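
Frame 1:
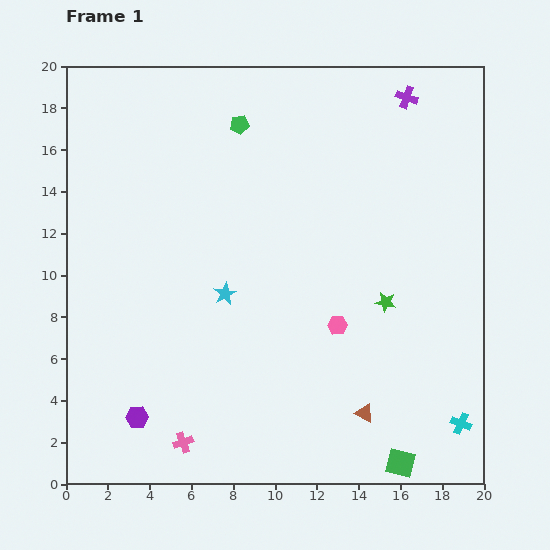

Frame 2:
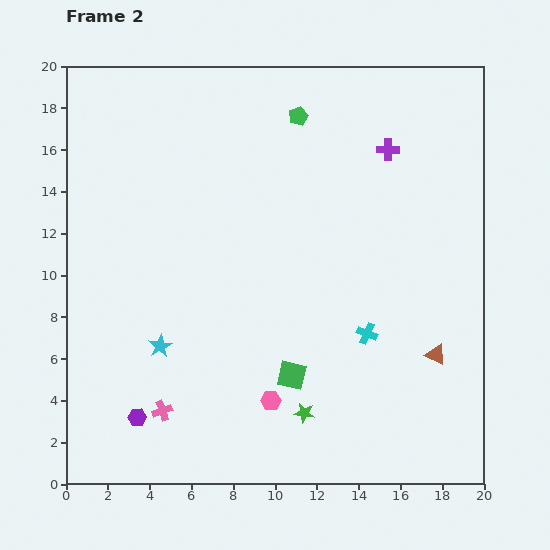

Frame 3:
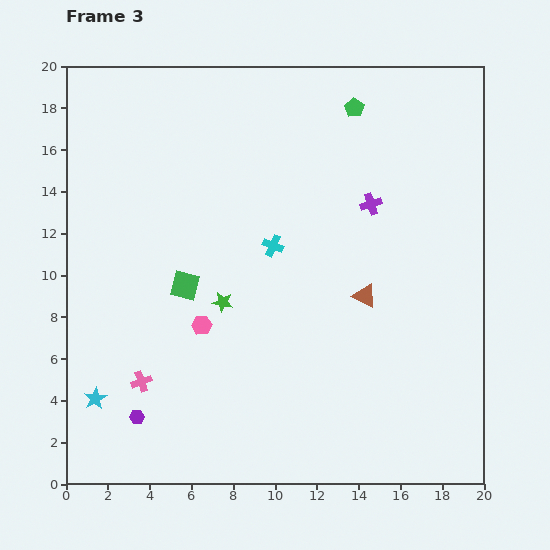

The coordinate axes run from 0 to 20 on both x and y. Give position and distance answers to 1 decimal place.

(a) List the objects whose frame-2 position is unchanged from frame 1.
the purple hexagon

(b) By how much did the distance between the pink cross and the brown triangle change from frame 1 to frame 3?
+2.7

Distance in frame 1: 8.8. Distance in frame 3: 11.5.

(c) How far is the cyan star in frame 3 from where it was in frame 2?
4.0

The cyan star moved from (4.5, 6.6) to (1.4, 4.1), a distance of √(3.1² + 2.5²) ≈ 4.0.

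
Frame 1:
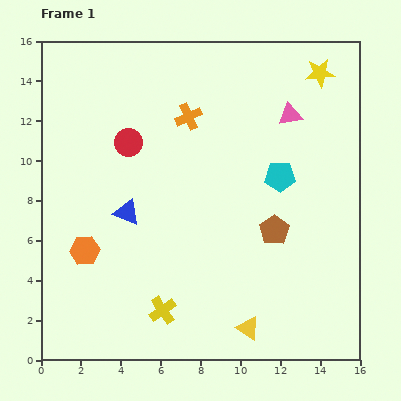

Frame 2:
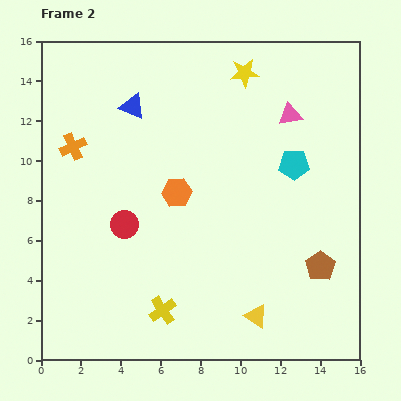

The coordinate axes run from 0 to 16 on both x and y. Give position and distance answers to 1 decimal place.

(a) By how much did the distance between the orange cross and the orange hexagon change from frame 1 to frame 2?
-2.8

Distance in frame 1: 8.5. Distance in frame 2: 5.7.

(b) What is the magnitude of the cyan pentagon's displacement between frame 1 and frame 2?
0.9

The cyan pentagon moved from (12.0, 9.2) to (12.7, 9.8), a distance of √(0.7² + 0.6²) ≈ 0.9.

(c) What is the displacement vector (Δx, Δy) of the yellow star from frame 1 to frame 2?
(-3.8, 0.0)

The yellow star was at (14.0, 14.4) in frame 1 and (10.2, 14.4) in frame 2.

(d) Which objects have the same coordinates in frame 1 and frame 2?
the pink triangle, the yellow cross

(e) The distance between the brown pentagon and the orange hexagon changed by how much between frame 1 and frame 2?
-1.5

Distance in frame 1: 9.6. Distance in frame 2: 8.1.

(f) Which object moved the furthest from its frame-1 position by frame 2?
the orange cross

(moved 6.0; next 5.4)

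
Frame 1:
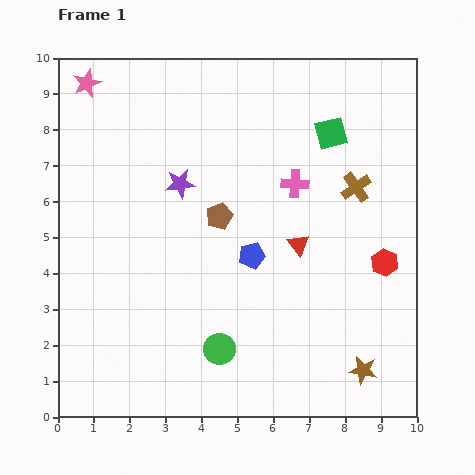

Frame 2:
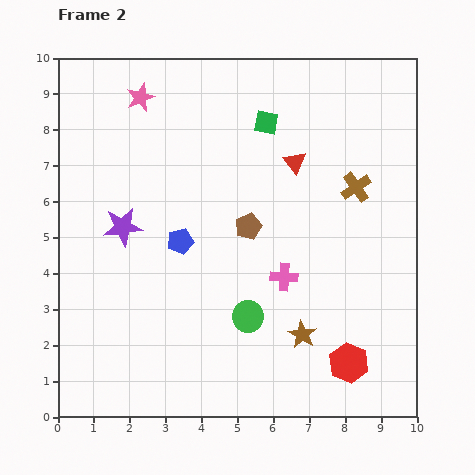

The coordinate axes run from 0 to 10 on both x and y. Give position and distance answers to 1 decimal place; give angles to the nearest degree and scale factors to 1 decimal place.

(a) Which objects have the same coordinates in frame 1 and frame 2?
the brown cross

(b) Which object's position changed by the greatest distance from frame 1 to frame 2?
the red hexagon

(moved 3.0; next 2.6)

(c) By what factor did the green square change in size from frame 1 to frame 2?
0.8×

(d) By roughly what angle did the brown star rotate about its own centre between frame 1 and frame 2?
21° clockwise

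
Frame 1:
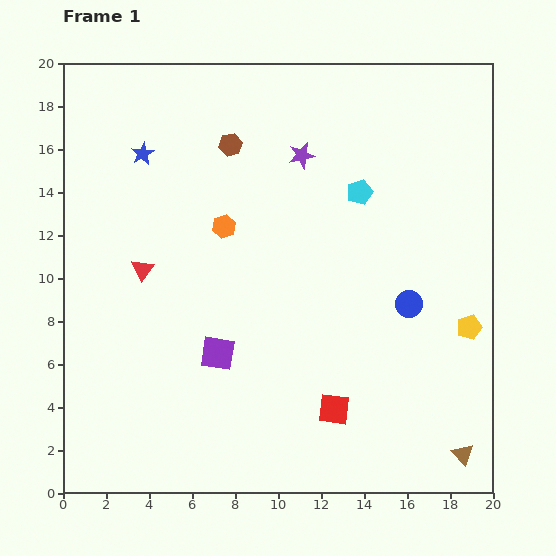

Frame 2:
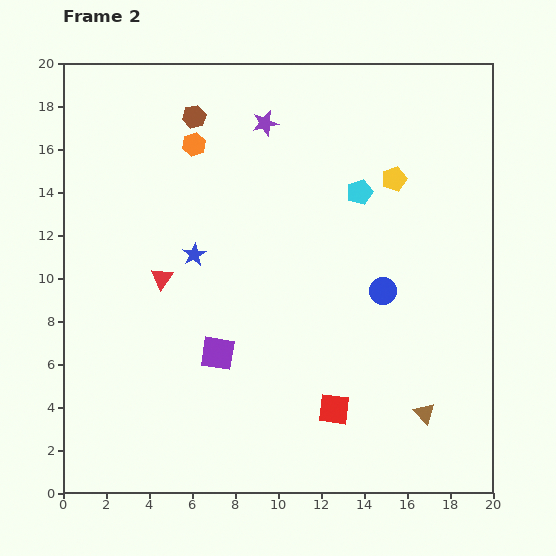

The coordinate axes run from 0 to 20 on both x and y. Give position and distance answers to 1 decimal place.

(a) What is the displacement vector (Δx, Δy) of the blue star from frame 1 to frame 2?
(2.4, -4.7)

The blue star was at (3.7, 15.8) in frame 1 and (6.1, 11.1) in frame 2.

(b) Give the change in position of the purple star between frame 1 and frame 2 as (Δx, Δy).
(-1.7, 1.5)

The purple star was at (11.1, 15.7) in frame 1 and (9.4, 17.2) in frame 2.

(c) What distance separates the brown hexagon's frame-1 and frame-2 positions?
2.1

The brown hexagon moved from (7.8, 16.2) to (6.1, 17.5), a distance of √(1.7² + 1.3²) ≈ 2.1.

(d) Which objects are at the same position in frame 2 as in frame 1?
the cyan pentagon, the red square, the purple square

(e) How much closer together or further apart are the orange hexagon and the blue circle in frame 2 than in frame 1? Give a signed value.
+1.8

Distance in frame 1: 9.3. Distance in frame 2: 11.1.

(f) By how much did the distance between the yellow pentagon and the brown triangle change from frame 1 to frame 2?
+5.1

Distance in frame 1: 5.9. Distance in frame 2: 11.0.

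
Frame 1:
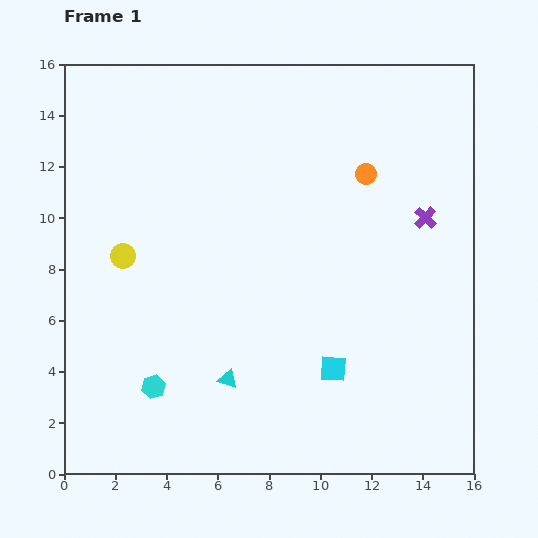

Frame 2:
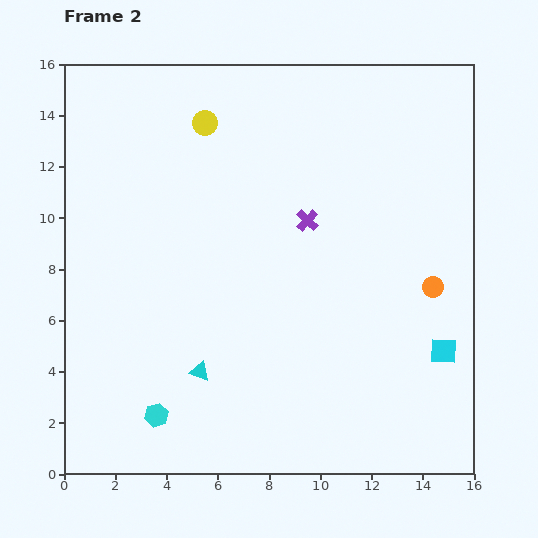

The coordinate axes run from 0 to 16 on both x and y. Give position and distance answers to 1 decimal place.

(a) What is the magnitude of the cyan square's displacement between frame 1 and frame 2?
4.4

The cyan square moved from (10.5, 4.1) to (14.8, 4.8), a distance of √(4.3² + 0.7²) ≈ 4.4.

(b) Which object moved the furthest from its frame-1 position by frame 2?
the yellow circle

(moved 6.1; next 5.1)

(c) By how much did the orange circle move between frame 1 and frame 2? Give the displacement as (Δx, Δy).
(2.6, -4.4)

The orange circle was at (11.8, 11.7) in frame 1 and (14.4, 7.3) in frame 2.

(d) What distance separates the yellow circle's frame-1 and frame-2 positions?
6.1

The yellow circle moved from (2.3, 8.5) to (5.5, 13.7), a distance of √(3.2² + 5.2²) ≈ 6.1.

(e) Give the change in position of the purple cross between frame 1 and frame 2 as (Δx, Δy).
(-4.6, -0.1)

The purple cross was at (14.1, 10.0) in frame 1 and (9.5, 9.9) in frame 2.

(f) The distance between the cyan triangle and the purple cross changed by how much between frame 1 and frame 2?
-2.7

Distance in frame 1: 9.9. Distance in frame 2: 7.2.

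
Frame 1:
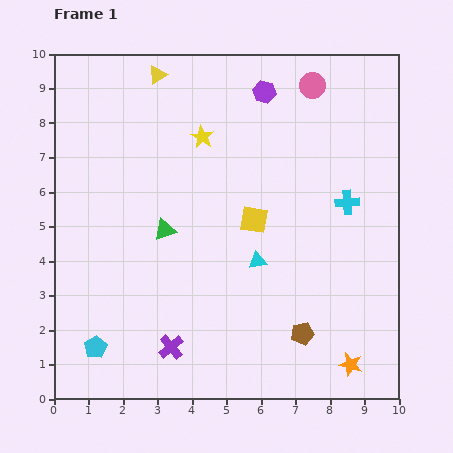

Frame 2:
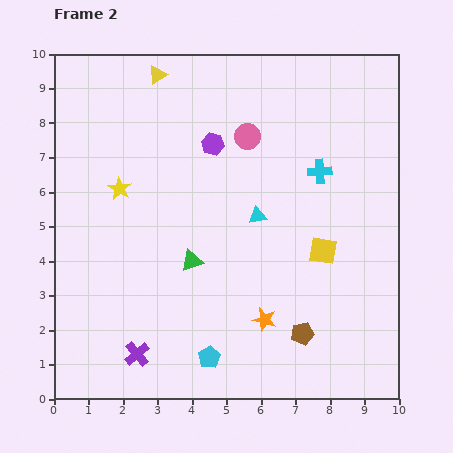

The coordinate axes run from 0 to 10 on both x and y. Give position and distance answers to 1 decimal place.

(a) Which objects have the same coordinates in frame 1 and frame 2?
the yellow triangle, the brown pentagon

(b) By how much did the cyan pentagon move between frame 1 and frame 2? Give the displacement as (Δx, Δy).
(3.3, -0.3)

The cyan pentagon was at (1.2, 1.5) in frame 1 and (4.5, 1.2) in frame 2.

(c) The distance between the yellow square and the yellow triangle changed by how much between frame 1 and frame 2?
+2.0

Distance in frame 1: 5.0. Distance in frame 2: 7.0.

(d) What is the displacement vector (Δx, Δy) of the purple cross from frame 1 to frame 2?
(-1.0, -0.2)

The purple cross was at (3.4, 1.5) in frame 1 and (2.4, 1.3) in frame 2.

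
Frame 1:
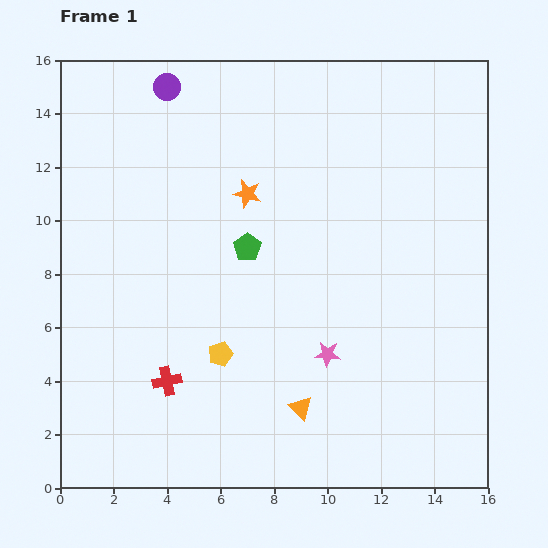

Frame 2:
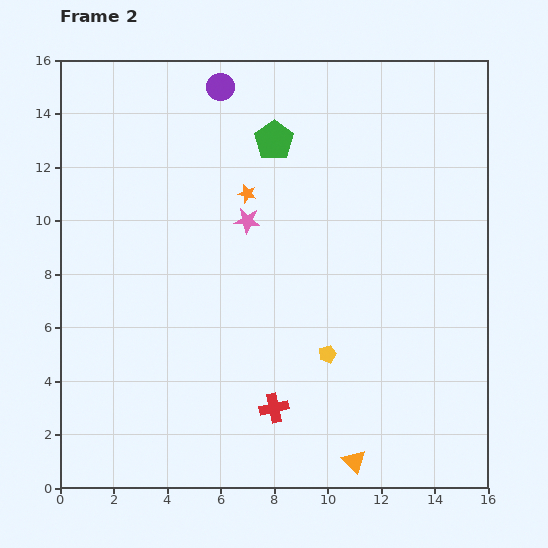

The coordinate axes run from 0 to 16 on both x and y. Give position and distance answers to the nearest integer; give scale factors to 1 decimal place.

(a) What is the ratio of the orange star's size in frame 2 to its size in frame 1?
0.7×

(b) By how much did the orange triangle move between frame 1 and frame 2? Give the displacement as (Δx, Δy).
(2, -2)

The orange triangle was at (9, 3) in frame 1 and (11, 1) in frame 2.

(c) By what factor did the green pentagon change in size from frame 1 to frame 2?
1.4×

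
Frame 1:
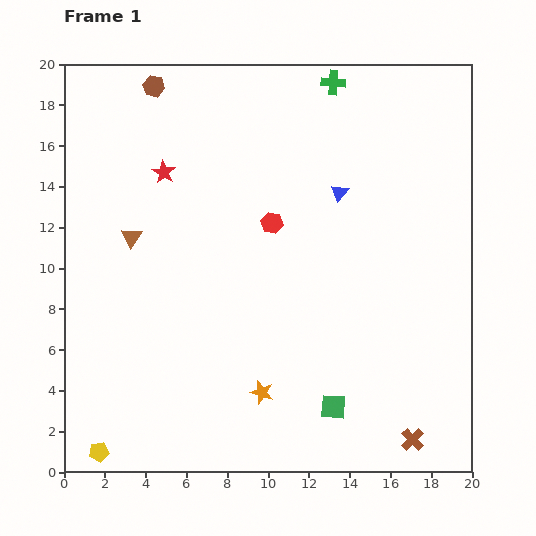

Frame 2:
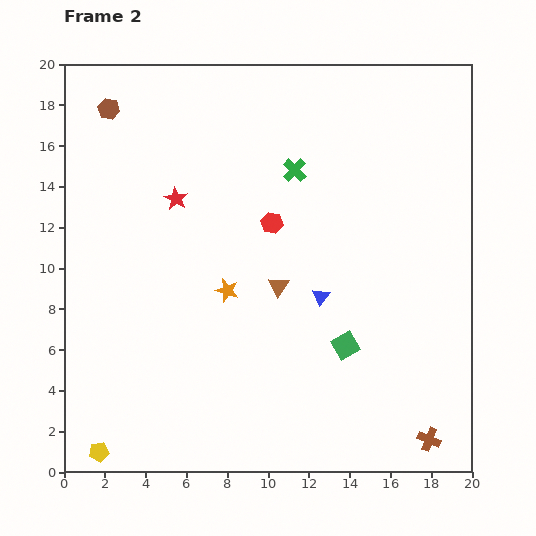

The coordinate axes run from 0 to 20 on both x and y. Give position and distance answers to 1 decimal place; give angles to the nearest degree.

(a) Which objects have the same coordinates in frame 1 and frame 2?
the red hexagon, the yellow pentagon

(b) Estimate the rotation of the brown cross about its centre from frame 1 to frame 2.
25° counter-clockwise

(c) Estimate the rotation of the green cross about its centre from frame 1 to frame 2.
39° clockwise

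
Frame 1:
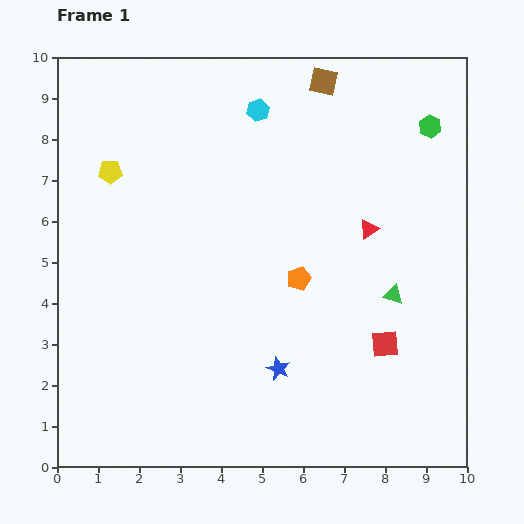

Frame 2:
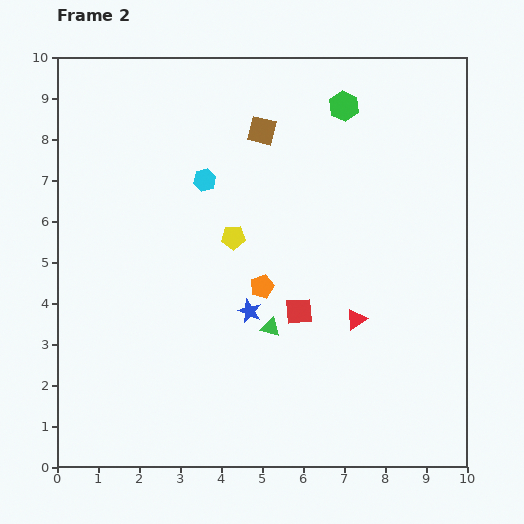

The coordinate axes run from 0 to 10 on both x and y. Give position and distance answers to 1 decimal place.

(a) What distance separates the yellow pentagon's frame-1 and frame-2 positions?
3.4

The yellow pentagon moved from (1.3, 7.2) to (4.3, 5.6), a distance of √(3.0² + 1.6²) ≈ 3.4.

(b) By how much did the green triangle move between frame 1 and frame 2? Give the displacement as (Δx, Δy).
(-3.0, -0.8)

The green triangle was at (8.2, 4.2) in frame 1 and (5.2, 3.4) in frame 2.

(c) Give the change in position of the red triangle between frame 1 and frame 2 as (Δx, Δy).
(-0.3, -2.2)

The red triangle was at (7.6, 5.8) in frame 1 and (7.3, 3.6) in frame 2.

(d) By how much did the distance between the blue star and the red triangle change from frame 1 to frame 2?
-1.4

Distance in frame 1: 4.0. Distance in frame 2: 2.6.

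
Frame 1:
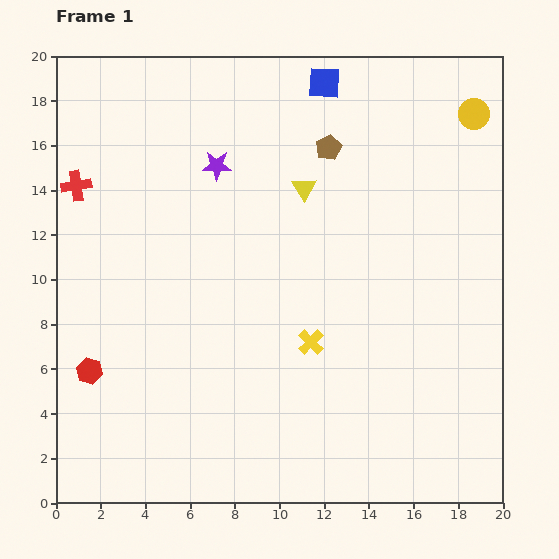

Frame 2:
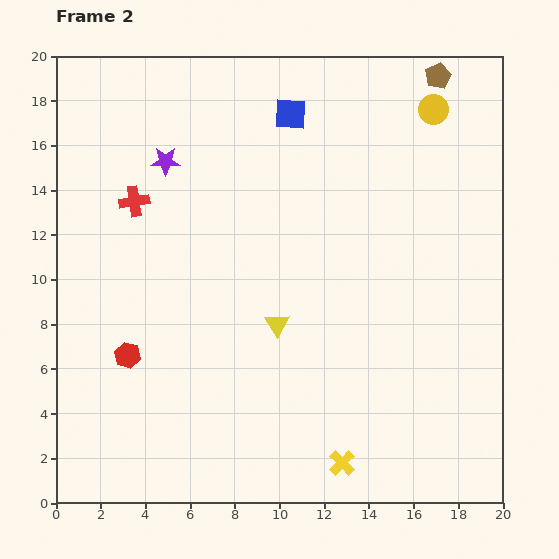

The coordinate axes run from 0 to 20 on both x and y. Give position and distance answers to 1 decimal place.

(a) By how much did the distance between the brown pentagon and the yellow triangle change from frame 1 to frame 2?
+11.1

Distance in frame 1: 2.1. Distance in frame 2: 13.2.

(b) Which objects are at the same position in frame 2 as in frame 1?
none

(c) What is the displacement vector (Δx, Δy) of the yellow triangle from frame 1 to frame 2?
(-1.2, -6.1)

The yellow triangle was at (11.1, 14.1) in frame 1 and (9.9, 8.0) in frame 2.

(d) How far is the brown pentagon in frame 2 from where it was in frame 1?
5.9

The brown pentagon moved from (12.2, 15.9) to (17.1, 19.1), a distance of √(4.9² + 3.2²) ≈ 5.9.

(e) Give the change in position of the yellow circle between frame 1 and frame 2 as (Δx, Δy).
(-1.8, 0.2)

The yellow circle was at (18.7, 17.4) in frame 1 and (16.9, 17.6) in frame 2.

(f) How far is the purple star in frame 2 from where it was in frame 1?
2.3

The purple star moved from (7.2, 15.1) to (4.9, 15.3), a distance of √(2.3² + 0.2²) ≈ 2.3.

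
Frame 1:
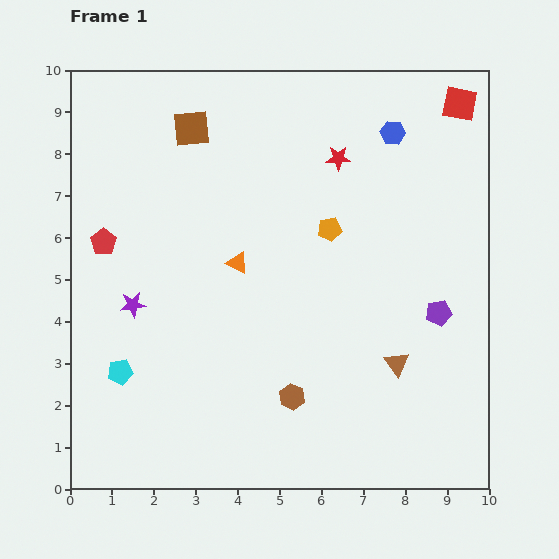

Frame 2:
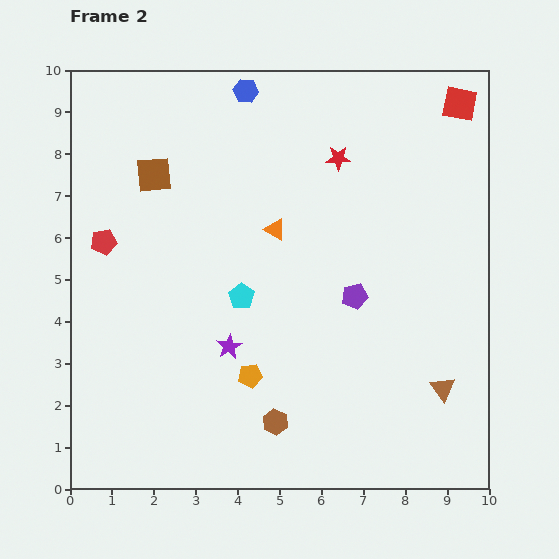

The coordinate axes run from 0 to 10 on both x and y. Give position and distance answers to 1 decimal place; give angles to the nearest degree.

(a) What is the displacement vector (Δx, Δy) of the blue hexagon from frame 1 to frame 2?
(-3.5, 1.0)

The blue hexagon was at (7.7, 8.5) in frame 1 and (4.2, 9.5) in frame 2.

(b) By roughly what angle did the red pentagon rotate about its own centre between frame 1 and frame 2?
26° clockwise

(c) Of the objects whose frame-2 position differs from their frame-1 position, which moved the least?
the brown hexagon

(moved 0.7)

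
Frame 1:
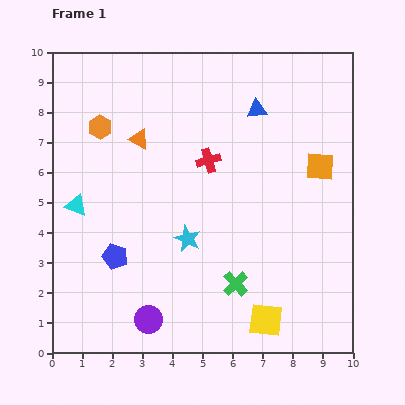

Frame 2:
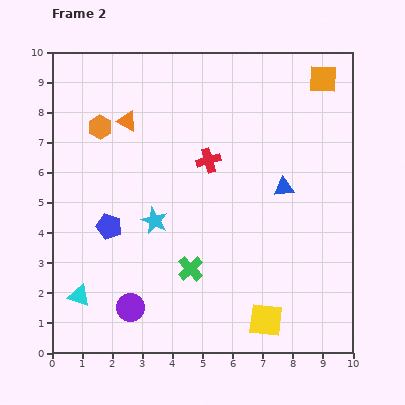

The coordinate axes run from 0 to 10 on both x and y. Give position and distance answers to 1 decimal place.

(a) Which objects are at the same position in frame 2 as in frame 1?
the orange hexagon, the yellow square, the red cross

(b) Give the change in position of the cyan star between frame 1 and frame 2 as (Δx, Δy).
(-1.1, 0.6)

The cyan star was at (4.5, 3.8) in frame 1 and (3.4, 4.4) in frame 2.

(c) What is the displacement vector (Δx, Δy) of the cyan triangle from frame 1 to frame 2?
(0.1, -3.0)

The cyan triangle was at (0.8, 4.9) in frame 1 and (0.9, 1.9) in frame 2.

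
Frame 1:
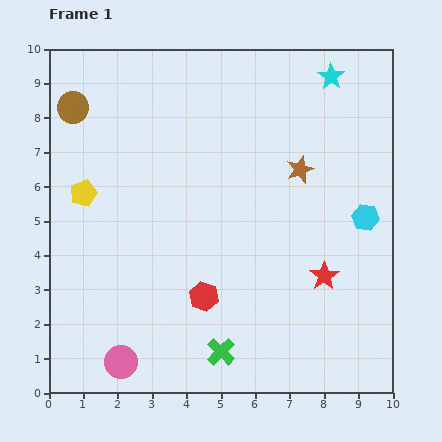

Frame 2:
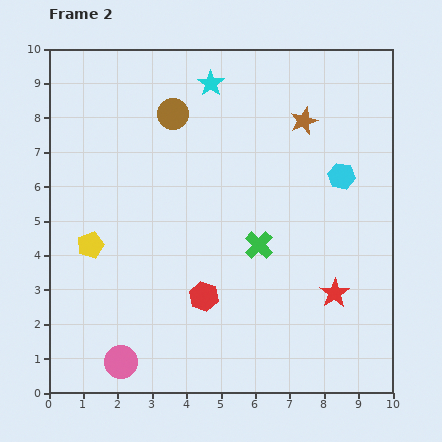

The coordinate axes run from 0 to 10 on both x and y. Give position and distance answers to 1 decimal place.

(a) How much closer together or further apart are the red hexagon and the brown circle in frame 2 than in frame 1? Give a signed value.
-1.3

Distance in frame 1: 6.7. Distance in frame 2: 5.4.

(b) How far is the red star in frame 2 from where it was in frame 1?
0.6

The red star moved from (8.0, 3.4) to (8.3, 2.9), a distance of √(0.3² + 0.5²) ≈ 0.6.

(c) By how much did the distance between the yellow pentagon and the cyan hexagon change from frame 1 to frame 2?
-0.6

Distance in frame 1: 8.2. Distance in frame 2: 7.6.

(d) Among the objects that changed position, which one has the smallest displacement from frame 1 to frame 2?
the red star

(moved 0.6)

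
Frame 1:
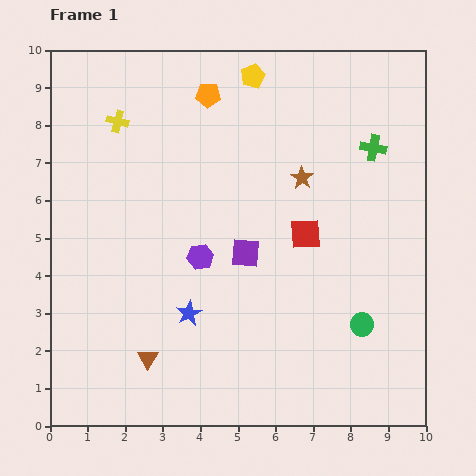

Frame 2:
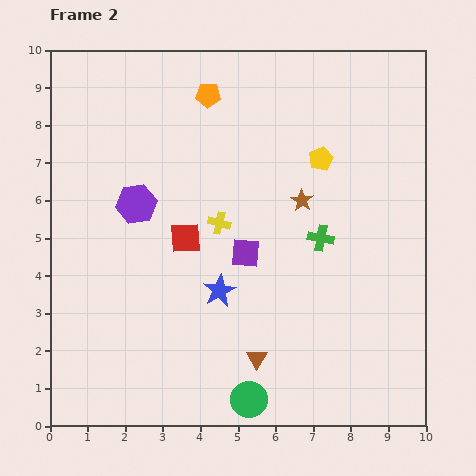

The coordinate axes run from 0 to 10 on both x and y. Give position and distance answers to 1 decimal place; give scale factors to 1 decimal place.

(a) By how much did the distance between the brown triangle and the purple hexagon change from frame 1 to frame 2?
+2.2

Distance in frame 1: 3.0. Distance in frame 2: 5.2.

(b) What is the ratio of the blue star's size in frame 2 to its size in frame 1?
1.3×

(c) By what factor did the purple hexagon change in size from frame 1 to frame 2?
1.5×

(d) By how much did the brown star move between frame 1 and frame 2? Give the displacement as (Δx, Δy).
(0.0, -0.6)

The brown star was at (6.7, 6.6) in frame 1 and (6.7, 6.0) in frame 2.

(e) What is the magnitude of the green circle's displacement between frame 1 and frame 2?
3.6

The green circle moved from (8.3, 2.7) to (5.3, 0.7), a distance of √(3.0² + 2.0²) ≈ 3.6.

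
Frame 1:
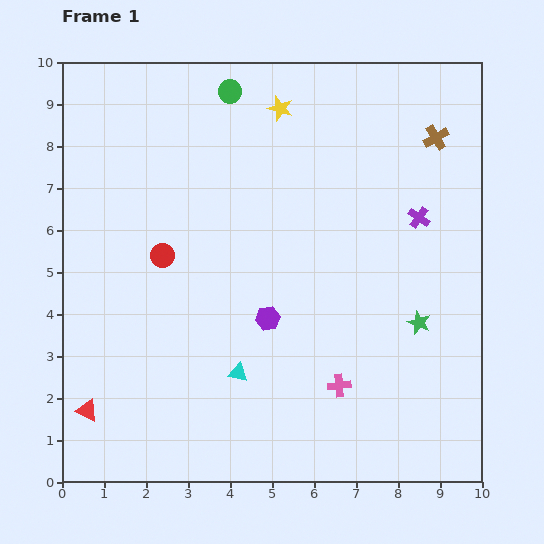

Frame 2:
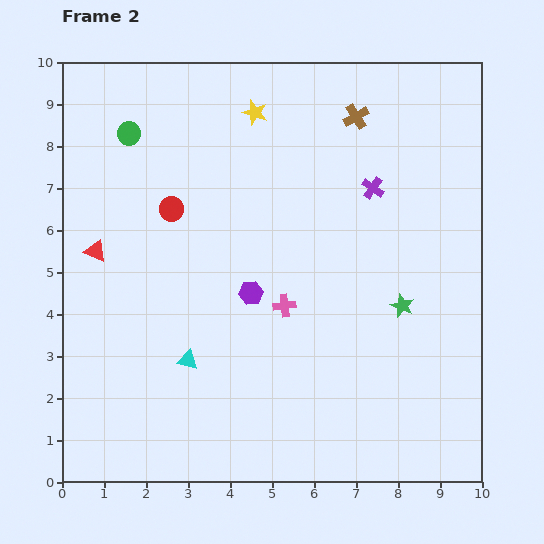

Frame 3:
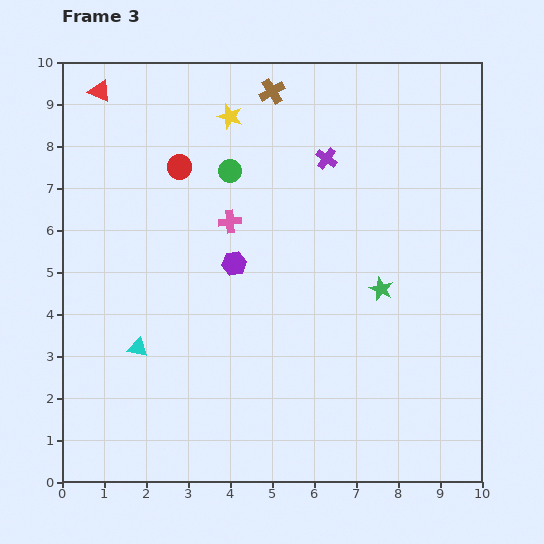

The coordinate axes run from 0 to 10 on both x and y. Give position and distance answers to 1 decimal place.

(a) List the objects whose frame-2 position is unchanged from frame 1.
none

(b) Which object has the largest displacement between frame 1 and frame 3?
the red triangle

(moved 7.6; next 4.7)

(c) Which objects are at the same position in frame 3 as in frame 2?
none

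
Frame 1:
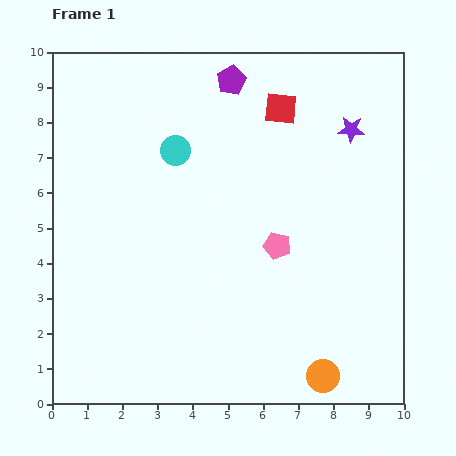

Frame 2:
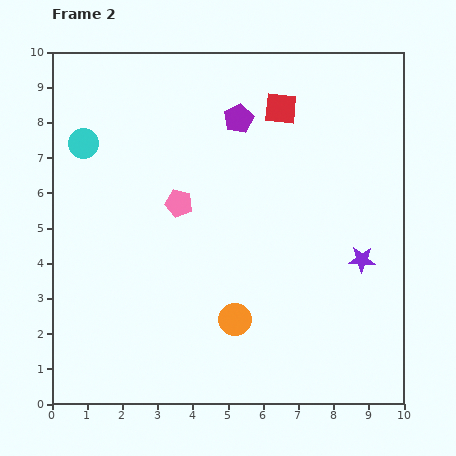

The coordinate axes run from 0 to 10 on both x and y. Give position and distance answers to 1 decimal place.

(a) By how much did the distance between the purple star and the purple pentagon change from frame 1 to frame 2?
+1.6

Distance in frame 1: 3.7. Distance in frame 2: 5.3.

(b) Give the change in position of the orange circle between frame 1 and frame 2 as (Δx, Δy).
(-2.5, 1.6)

The orange circle was at (7.7, 0.8) in frame 1 and (5.2, 2.4) in frame 2.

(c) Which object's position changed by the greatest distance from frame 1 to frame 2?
the purple star

(moved 3.7; next 3.0)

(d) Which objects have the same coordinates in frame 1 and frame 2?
the red square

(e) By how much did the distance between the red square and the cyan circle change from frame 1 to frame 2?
+2.5

Distance in frame 1: 3.2. Distance in frame 2: 5.7.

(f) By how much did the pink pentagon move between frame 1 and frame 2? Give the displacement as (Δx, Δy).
(-2.8, 1.2)

The pink pentagon was at (6.4, 4.5) in frame 1 and (3.6, 5.7) in frame 2.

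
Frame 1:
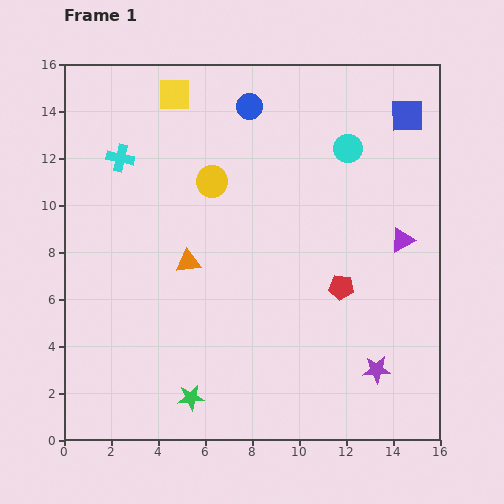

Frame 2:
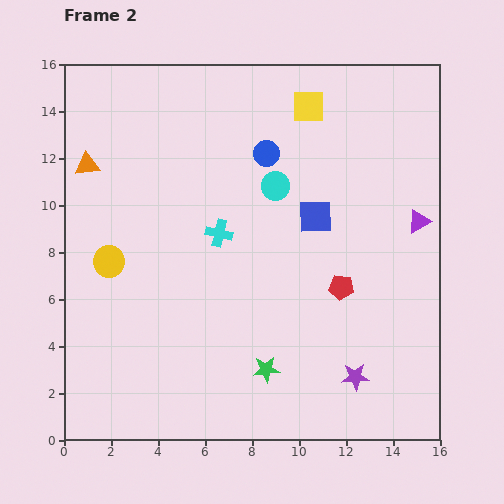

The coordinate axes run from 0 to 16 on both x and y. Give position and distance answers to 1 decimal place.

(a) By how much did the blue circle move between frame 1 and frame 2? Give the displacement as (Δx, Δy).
(0.7, -2.0)

The blue circle was at (7.9, 14.2) in frame 1 and (8.6, 12.2) in frame 2.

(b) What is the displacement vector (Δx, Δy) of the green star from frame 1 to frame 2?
(3.2, 1.2)

The green star was at (5.4, 1.8) in frame 1 and (8.6, 3.0) in frame 2.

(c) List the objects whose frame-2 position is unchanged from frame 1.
the red pentagon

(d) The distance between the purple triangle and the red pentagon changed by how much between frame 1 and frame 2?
+1.0

Distance in frame 1: 3.3. Distance in frame 2: 4.3.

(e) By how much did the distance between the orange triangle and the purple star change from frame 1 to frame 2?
+5.3

Distance in frame 1: 9.2. Distance in frame 2: 14.5.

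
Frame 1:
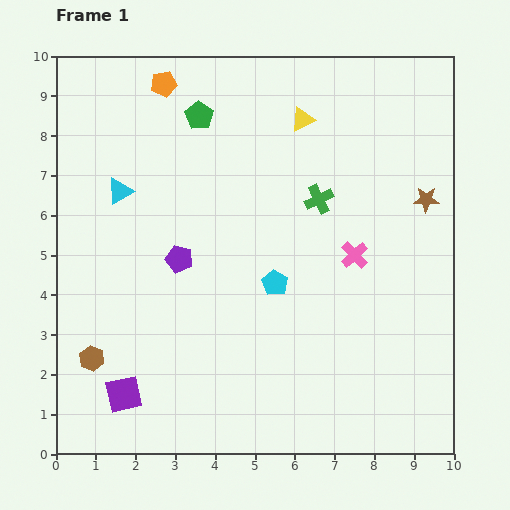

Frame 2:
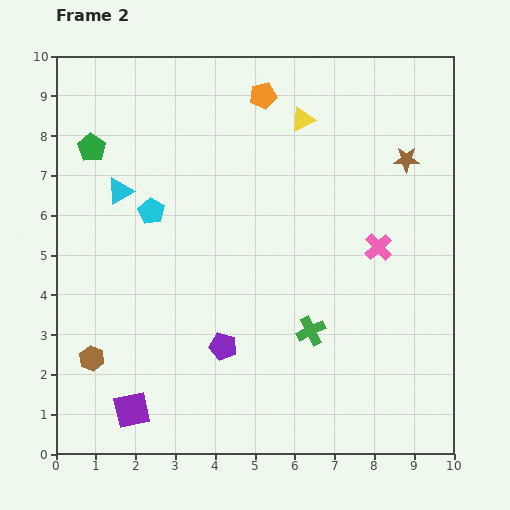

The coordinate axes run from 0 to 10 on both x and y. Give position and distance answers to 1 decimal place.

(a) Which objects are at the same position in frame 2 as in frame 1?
the brown hexagon, the yellow triangle, the cyan triangle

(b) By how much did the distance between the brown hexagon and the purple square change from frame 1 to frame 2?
+0.4

Distance in frame 1: 1.2. Distance in frame 2: 1.6.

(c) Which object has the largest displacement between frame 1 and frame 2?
the cyan pentagon

(moved 3.6; next 3.3)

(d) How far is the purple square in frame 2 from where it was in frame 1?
0.4

The purple square moved from (1.7, 1.5) to (1.9, 1.1), a distance of √(0.2² + 0.4²) ≈ 0.4.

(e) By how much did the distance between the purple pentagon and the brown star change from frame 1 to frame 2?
+0.2

Distance in frame 1: 6.4. Distance in frame 2: 6.6.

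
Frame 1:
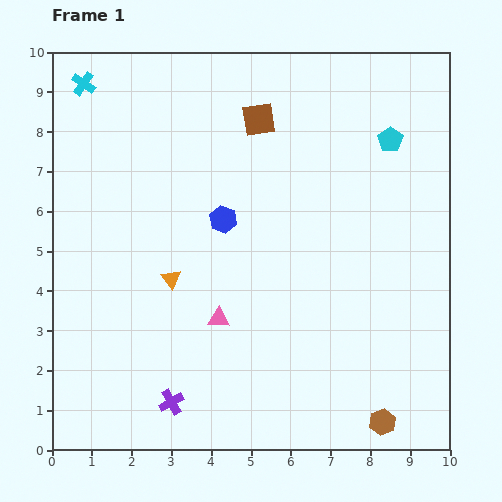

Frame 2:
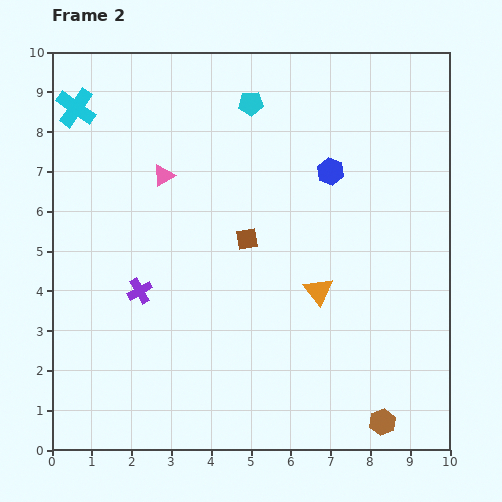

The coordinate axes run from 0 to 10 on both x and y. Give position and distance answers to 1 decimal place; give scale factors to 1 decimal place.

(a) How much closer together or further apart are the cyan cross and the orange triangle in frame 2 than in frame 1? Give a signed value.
+2.2

Distance in frame 1: 5.4. Distance in frame 2: 7.6.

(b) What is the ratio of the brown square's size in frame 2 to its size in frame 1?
0.6×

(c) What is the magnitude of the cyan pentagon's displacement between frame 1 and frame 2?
3.6

The cyan pentagon moved from (8.5, 7.8) to (5.0, 8.7), a distance of √(3.5² + 0.9²) ≈ 3.6.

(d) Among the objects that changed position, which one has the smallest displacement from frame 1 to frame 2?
the cyan cross

(moved 0.6)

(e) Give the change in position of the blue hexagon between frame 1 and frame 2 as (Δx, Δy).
(2.7, 1.2)

The blue hexagon was at (4.3, 5.8) in frame 1 and (7.0, 7.0) in frame 2.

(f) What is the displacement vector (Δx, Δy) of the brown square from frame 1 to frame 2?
(-0.3, -3.0)

The brown square was at (5.2, 8.3) in frame 1 and (4.9, 5.3) in frame 2.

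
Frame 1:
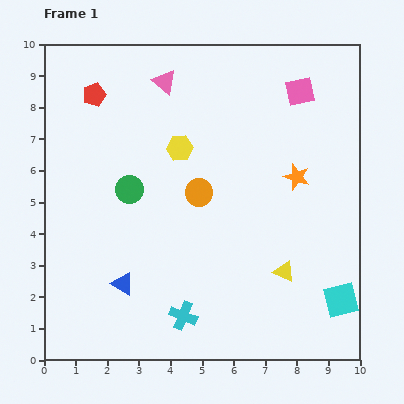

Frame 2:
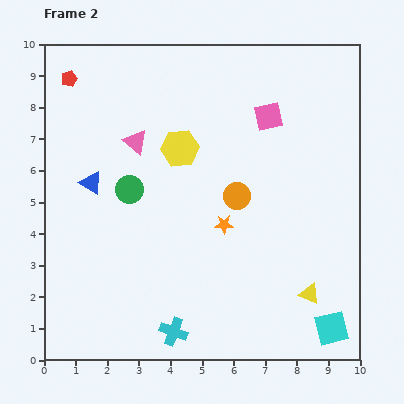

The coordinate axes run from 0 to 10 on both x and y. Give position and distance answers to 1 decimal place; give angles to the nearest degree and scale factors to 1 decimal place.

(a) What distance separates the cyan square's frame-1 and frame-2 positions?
0.9

The cyan square moved from (9.4, 1.9) to (9.1, 1.0), a distance of √(0.3² + 0.9²) ≈ 0.9.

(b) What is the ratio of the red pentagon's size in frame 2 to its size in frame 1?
0.7×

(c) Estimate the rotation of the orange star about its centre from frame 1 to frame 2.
18° counter-clockwise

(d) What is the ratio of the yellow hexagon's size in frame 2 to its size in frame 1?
1.4×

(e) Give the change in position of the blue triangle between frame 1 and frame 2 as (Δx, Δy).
(-1.0, 3.2)

The blue triangle was at (2.5, 2.4) in frame 1 and (1.5, 5.6) in frame 2.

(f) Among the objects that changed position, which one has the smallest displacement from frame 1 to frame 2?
the cyan cross

(moved 0.6)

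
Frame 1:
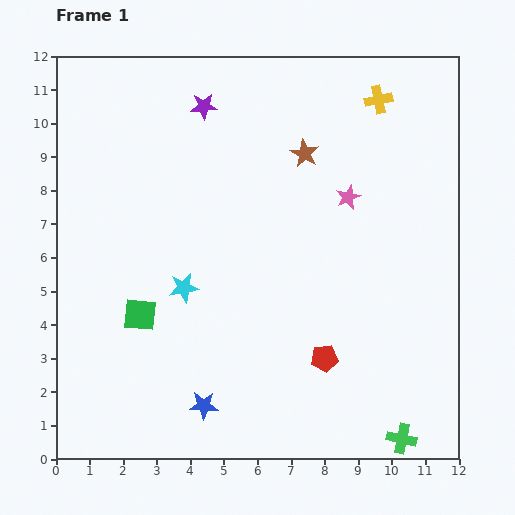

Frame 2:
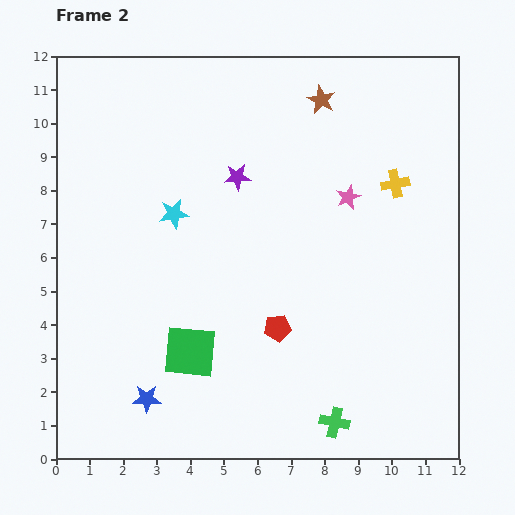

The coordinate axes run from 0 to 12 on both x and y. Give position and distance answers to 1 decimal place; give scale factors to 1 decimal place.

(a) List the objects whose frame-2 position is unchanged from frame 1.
the pink star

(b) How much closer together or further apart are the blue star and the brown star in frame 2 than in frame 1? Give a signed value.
+2.2

Distance in frame 1: 8.1. Distance in frame 2: 10.3.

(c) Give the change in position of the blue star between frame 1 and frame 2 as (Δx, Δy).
(-1.7, 0.2)

The blue star was at (4.4, 1.6) in frame 1 and (2.7, 1.8) in frame 2.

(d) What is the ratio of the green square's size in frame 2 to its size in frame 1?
1.6×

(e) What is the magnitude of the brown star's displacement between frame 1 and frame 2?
1.7

The brown star moved from (7.4, 9.1) to (7.9, 10.7), a distance of √(0.5² + 1.6²) ≈ 1.7.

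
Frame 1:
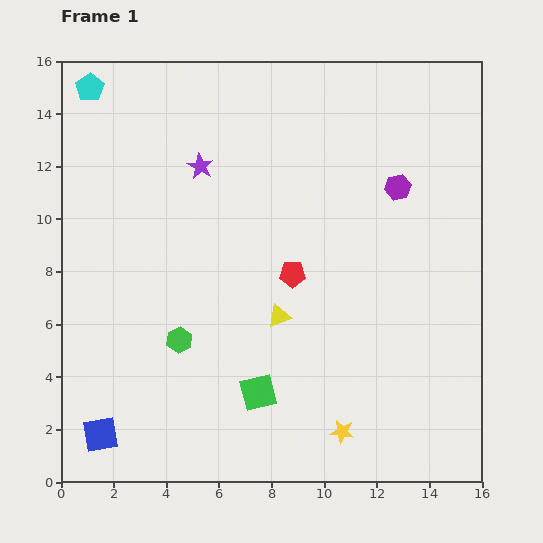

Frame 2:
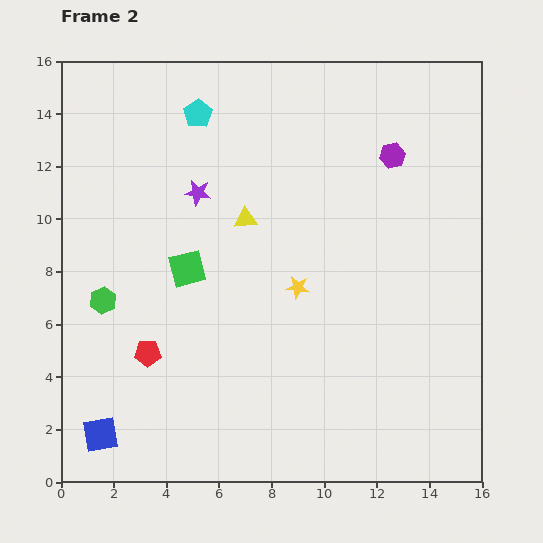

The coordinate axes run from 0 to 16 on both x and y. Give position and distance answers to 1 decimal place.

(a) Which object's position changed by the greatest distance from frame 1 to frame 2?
the red pentagon

(moved 6.3; next 5.8)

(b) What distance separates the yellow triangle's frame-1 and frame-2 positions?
3.9

The yellow triangle moved from (8.3, 6.3) to (7.0, 10.0), a distance of √(1.3² + 3.7²) ≈ 3.9.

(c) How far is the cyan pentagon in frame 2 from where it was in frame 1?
4.2

The cyan pentagon moved from (1.1, 15.0) to (5.2, 14.0), a distance of √(4.1² + 1.0²) ≈ 4.2.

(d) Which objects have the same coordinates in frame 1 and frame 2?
the blue square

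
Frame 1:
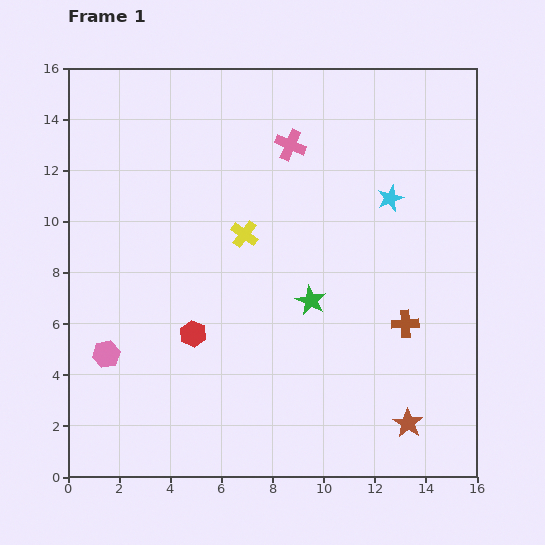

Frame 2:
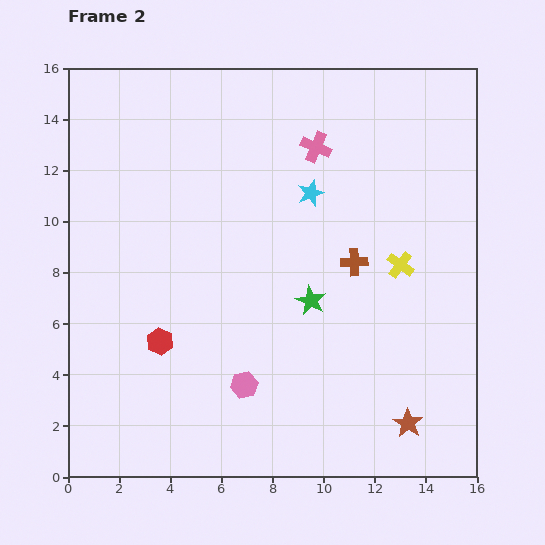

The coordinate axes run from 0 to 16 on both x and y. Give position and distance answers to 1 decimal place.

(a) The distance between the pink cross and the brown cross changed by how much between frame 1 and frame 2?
-3.6

Distance in frame 1: 8.3. Distance in frame 2: 4.7.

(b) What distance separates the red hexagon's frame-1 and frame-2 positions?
1.3

The red hexagon moved from (4.9, 5.6) to (3.6, 5.3), a distance of √(1.3² + 0.3²) ≈ 1.3.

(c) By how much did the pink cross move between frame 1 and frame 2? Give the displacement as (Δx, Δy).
(1.0, -0.1)

The pink cross was at (8.7, 13.0) in frame 1 and (9.7, 12.9) in frame 2.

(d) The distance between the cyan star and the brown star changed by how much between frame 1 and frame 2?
+1.0

Distance in frame 1: 8.8. Distance in frame 2: 9.8.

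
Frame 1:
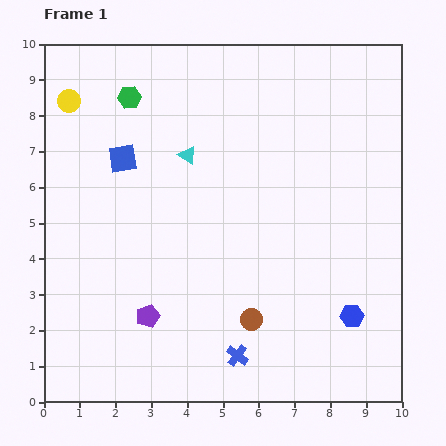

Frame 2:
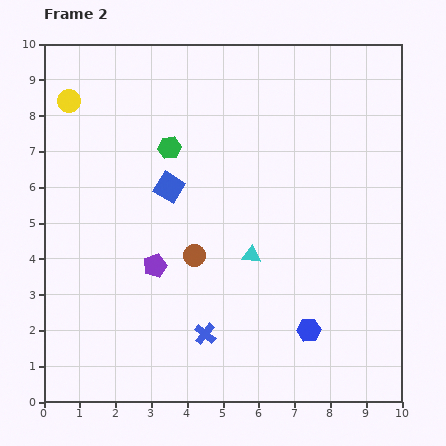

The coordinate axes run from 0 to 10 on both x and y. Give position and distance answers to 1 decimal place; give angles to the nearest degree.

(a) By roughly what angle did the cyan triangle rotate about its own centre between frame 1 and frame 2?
28° counter-clockwise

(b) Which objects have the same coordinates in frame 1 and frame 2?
the yellow circle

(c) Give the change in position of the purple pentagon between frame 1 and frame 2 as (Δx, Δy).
(0.2, 1.4)

The purple pentagon was at (2.9, 2.4) in frame 1 and (3.1, 3.8) in frame 2.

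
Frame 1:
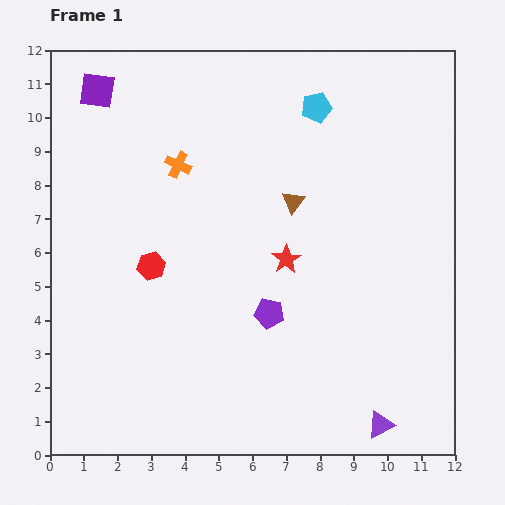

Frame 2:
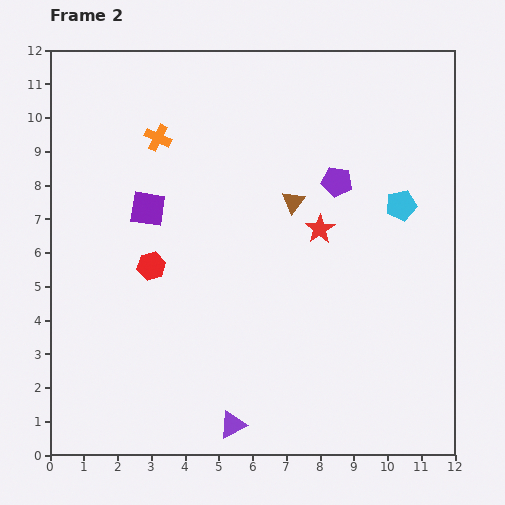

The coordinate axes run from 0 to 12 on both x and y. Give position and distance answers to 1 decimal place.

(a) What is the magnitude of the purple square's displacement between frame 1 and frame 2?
3.8

The purple square moved from (1.4, 10.8) to (2.9, 7.3), a distance of √(1.5² + 3.5²) ≈ 3.8.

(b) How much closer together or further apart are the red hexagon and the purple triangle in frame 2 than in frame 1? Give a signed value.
-3.0

Distance in frame 1: 8.3. Distance in frame 2: 5.3.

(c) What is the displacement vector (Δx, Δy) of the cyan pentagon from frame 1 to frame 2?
(2.5, -2.9)

The cyan pentagon was at (7.9, 10.3) in frame 1 and (10.4, 7.4) in frame 2.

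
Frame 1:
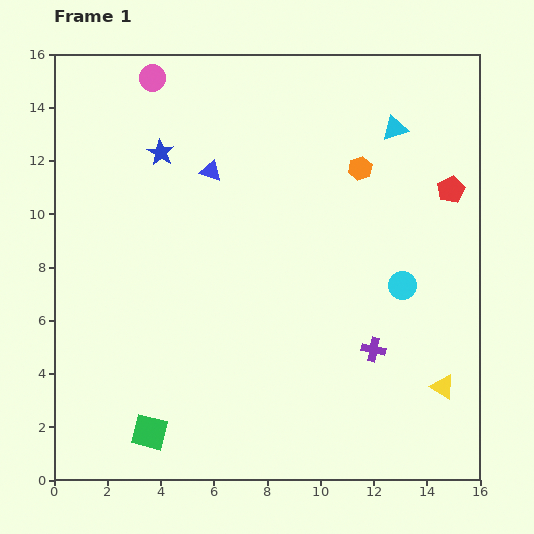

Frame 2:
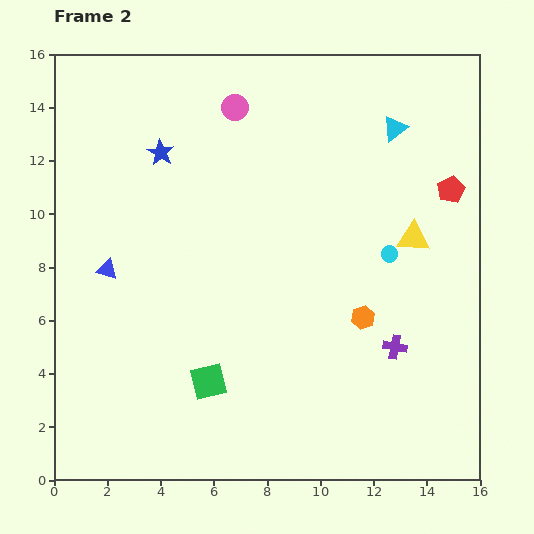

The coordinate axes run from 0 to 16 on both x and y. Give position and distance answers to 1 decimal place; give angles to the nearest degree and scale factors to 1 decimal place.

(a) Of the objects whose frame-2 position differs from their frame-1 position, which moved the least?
the purple cross

(moved 0.8)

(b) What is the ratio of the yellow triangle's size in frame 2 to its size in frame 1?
1.3×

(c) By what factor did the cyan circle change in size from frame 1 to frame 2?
0.6×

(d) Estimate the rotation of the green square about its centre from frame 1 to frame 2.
27° counter-clockwise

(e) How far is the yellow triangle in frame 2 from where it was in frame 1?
5.7

The yellow triangle moved from (14.6, 3.5) to (13.5, 9.1), a distance of √(1.1² + 5.6²) ≈ 5.7.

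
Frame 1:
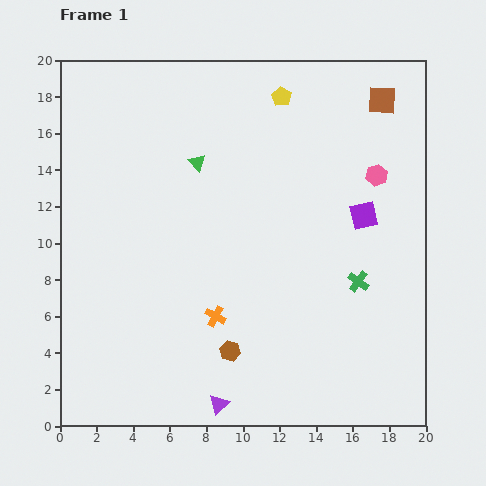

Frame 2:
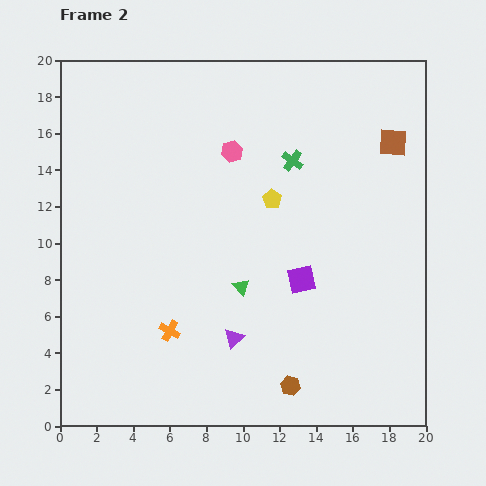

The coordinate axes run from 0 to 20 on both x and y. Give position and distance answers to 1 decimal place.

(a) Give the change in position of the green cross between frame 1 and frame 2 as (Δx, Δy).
(-3.6, 6.6)

The green cross was at (16.3, 7.9) in frame 1 and (12.7, 14.5) in frame 2.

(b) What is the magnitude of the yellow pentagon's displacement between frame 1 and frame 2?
5.6

The yellow pentagon moved from (12.1, 18.0) to (11.6, 12.4), a distance of √(0.5² + 5.6²) ≈ 5.6.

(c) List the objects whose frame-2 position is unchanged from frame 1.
none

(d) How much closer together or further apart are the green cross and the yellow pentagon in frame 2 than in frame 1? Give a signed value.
-8.5

Distance in frame 1: 10.9. Distance in frame 2: 2.4.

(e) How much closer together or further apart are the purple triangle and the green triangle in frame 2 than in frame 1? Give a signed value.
-10.5

Distance in frame 1: 13.3. Distance in frame 2: 2.8.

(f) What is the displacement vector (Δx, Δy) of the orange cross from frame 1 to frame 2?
(-2.5, -0.8)

The orange cross was at (8.5, 6.0) in frame 1 and (6.0, 5.2) in frame 2.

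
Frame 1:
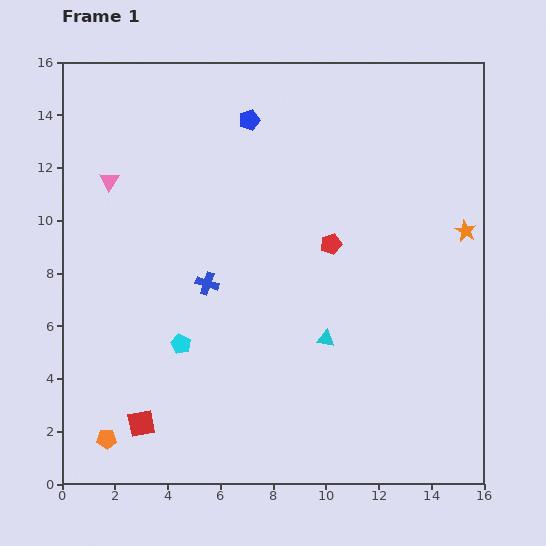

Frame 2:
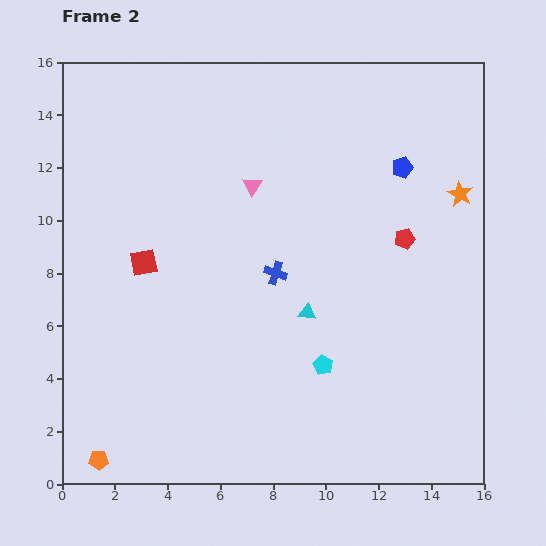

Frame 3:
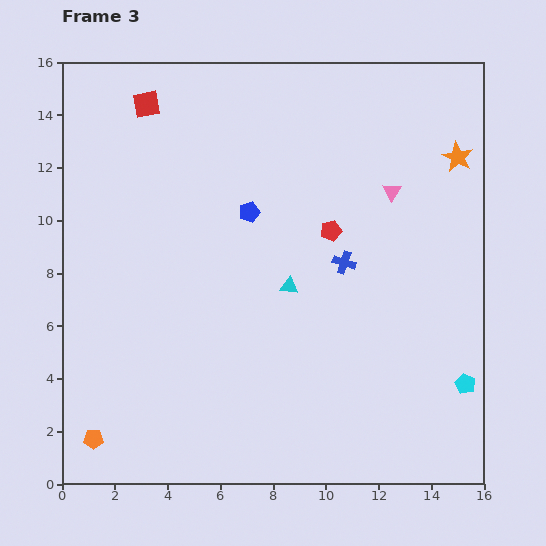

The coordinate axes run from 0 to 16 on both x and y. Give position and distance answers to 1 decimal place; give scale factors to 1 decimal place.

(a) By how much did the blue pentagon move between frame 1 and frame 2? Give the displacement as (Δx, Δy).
(5.8, -1.8)

The blue pentagon was at (7.1, 13.8) in frame 1 and (12.9, 12.0) in frame 2.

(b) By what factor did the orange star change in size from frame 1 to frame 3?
1.4×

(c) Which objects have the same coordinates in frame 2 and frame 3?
none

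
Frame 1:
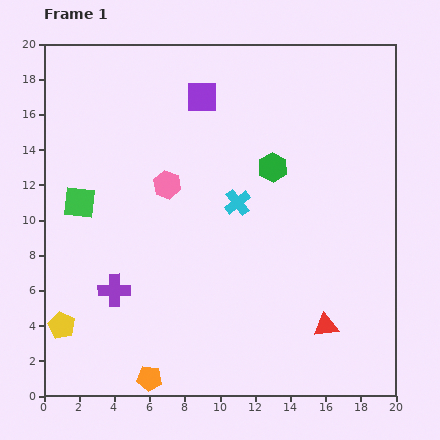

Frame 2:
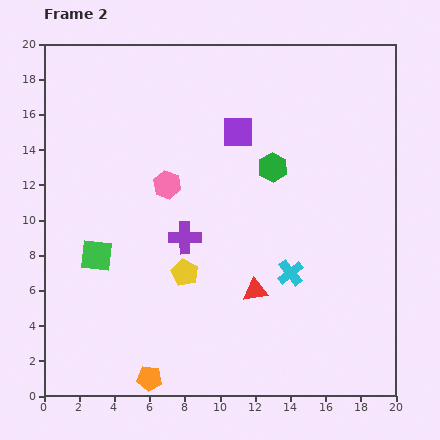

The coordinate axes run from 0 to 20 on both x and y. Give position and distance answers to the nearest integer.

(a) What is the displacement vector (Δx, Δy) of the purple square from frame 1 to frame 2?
(2, -2)

The purple square was at (9, 17) in frame 1 and (11, 15) in frame 2.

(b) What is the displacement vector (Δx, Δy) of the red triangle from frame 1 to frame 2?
(-4, 2)

The red triangle was at (16, 4) in frame 1 and (12, 6) in frame 2.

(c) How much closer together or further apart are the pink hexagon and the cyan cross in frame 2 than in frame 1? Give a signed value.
+5

Distance in frame 1: 4. Distance in frame 2: 9.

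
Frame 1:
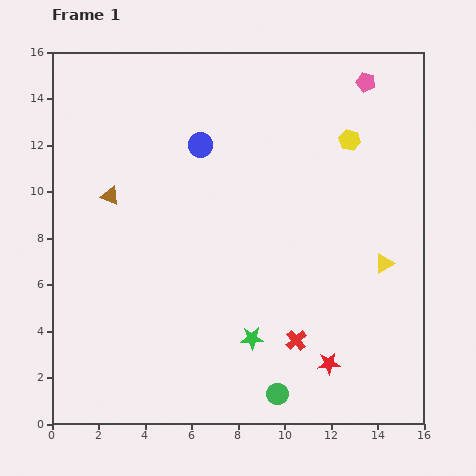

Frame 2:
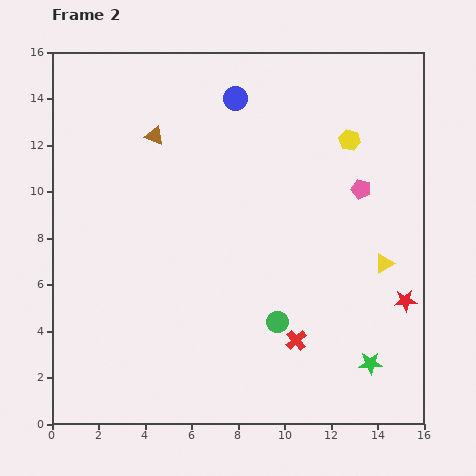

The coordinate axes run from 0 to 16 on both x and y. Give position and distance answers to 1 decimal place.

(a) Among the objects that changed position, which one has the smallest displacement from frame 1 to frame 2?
the blue circle

(moved 2.5)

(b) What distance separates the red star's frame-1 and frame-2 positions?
4.3

The red star moved from (11.9, 2.6) to (15.2, 5.3), a distance of √(3.3² + 2.7²) ≈ 4.3.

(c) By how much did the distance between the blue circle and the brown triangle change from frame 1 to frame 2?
-0.7

Distance in frame 1: 4.5. Distance in frame 2: 3.8.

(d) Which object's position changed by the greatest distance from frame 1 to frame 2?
the green star

(moved 5.2; next 4.6)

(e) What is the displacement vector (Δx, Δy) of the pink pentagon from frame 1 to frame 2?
(-0.2, -4.6)

The pink pentagon was at (13.5, 14.7) in frame 1 and (13.3, 10.1) in frame 2.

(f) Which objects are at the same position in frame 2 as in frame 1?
the yellow triangle, the yellow hexagon, the red cross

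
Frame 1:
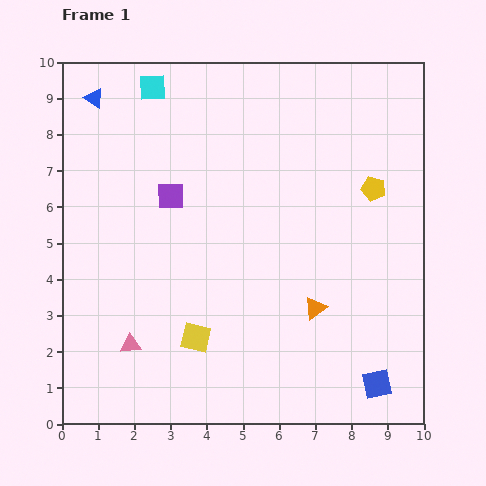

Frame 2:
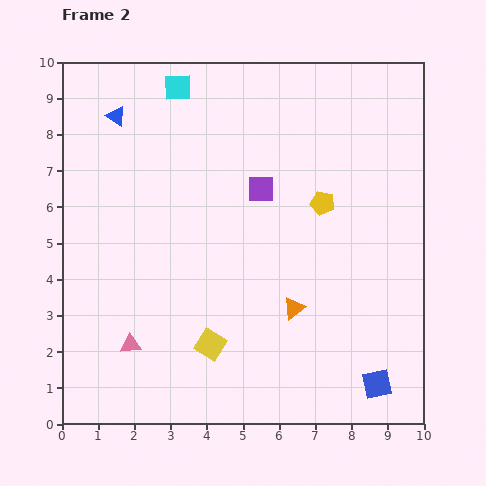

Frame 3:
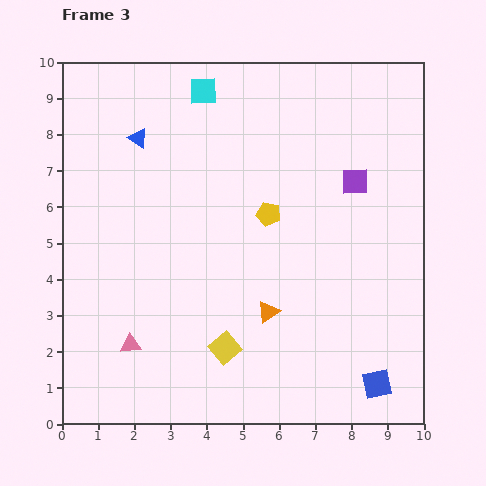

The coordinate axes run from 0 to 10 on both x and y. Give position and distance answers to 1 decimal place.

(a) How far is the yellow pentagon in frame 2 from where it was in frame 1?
1.5

The yellow pentagon moved from (8.6, 6.5) to (7.2, 6.1), a distance of √(1.4² + 0.4²) ≈ 1.5.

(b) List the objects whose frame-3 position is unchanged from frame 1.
the blue square, the pink triangle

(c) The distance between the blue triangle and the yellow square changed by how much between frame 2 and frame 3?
-0.5

Distance in frame 2: 6.8. Distance in frame 3: 6.3.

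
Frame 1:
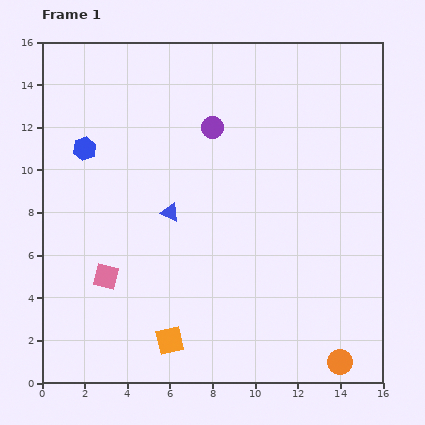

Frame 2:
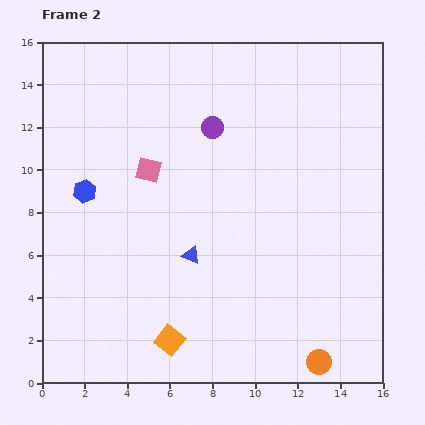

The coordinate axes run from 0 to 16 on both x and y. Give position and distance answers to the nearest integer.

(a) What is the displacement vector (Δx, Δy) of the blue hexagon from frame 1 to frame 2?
(0, -2)

The blue hexagon was at (2, 11) in frame 1 and (2, 9) in frame 2.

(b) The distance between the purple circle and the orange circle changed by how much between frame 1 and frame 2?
-1

Distance in frame 1: 13. Distance in frame 2: 12.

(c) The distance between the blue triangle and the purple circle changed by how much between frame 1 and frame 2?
+2

Distance in frame 1: 4. Distance in frame 2: 6.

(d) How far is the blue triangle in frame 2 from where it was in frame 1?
2

The blue triangle moved from (6, 8) to (7, 6), a distance of √(1² + 2²) ≈ 2.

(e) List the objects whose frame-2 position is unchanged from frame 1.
the purple circle, the orange square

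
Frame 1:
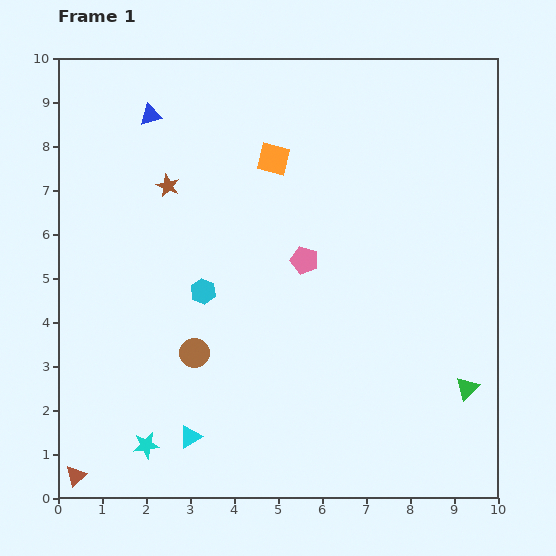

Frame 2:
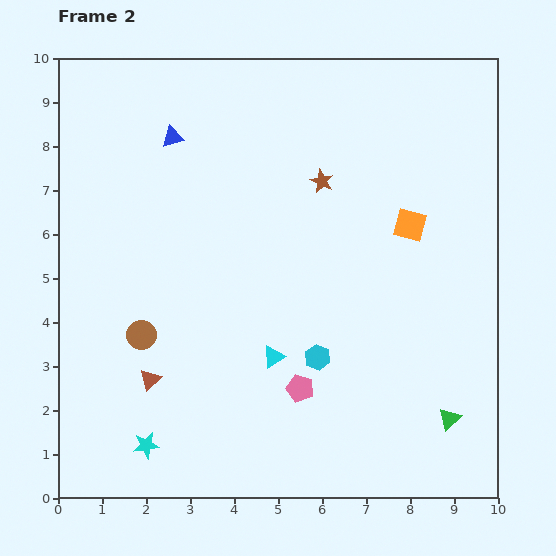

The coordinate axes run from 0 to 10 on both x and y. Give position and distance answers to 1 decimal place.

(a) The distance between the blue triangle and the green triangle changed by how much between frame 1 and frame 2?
-0.5

Distance in frame 1: 9.5. Distance in frame 2: 9.0.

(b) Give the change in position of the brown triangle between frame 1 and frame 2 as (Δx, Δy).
(1.7, 2.2)

The brown triangle was at (0.4, 0.5) in frame 1 and (2.1, 2.7) in frame 2.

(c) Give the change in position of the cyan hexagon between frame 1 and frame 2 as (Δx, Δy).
(2.6, -1.5)

The cyan hexagon was at (3.3, 4.7) in frame 1 and (5.9, 3.2) in frame 2.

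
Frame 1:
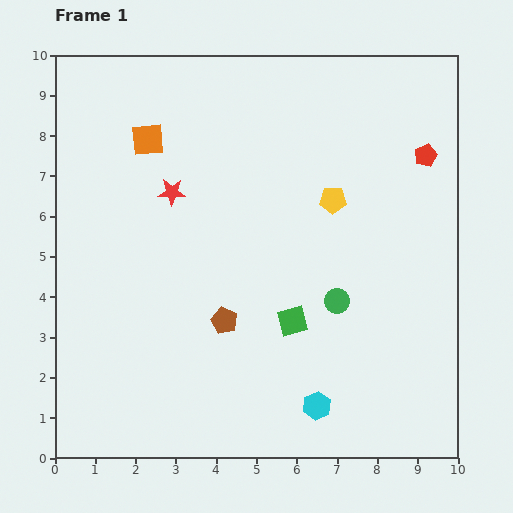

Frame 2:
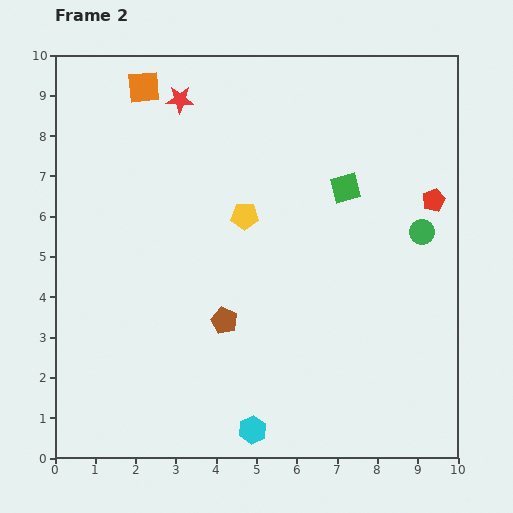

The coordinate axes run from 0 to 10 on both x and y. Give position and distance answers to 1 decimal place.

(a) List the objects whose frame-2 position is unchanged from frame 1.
the brown pentagon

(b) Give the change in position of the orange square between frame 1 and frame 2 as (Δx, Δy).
(-0.1, 1.3)

The orange square was at (2.3, 7.9) in frame 1 and (2.2, 9.2) in frame 2.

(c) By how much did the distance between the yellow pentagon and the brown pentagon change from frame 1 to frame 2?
-1.4

Distance in frame 1: 4.0. Distance in frame 2: 2.6.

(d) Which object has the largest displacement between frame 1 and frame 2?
the green square

(moved 3.5; next 2.7)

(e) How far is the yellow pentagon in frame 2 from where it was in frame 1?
2.2

The yellow pentagon moved from (6.9, 6.4) to (4.7, 6.0), a distance of √(2.2² + 0.4²) ≈ 2.2.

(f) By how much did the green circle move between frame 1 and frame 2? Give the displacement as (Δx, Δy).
(2.1, 1.7)

The green circle was at (7.0, 3.9) in frame 1 and (9.1, 5.6) in frame 2.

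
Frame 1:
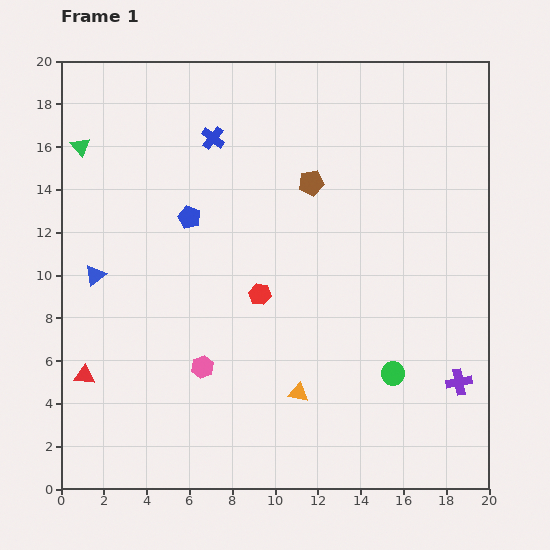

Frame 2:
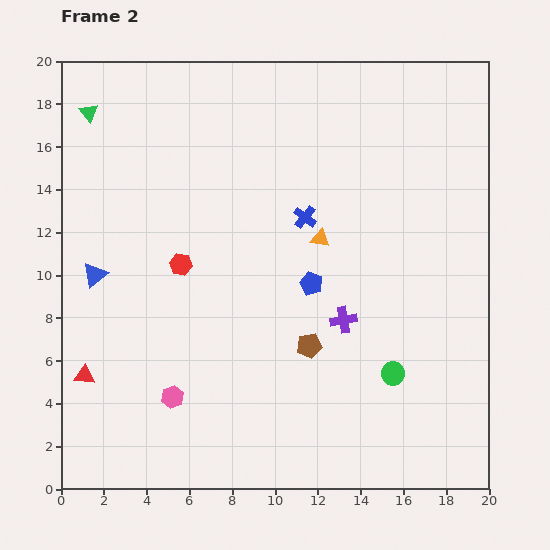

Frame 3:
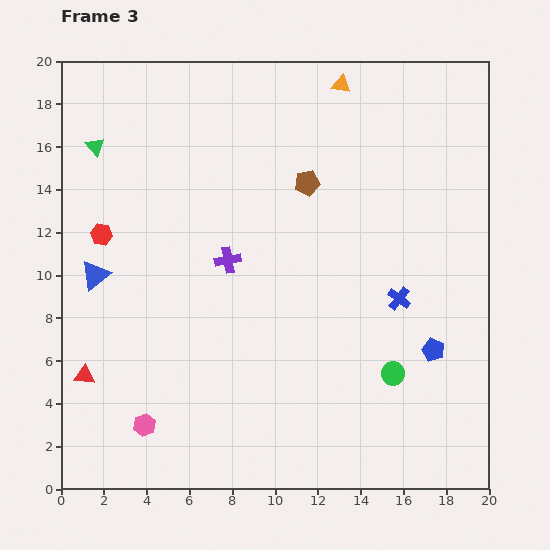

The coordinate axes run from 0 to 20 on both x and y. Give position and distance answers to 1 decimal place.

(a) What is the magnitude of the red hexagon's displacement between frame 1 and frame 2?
4.0

The red hexagon moved from (9.3, 9.1) to (5.6, 10.5), a distance of √(3.7² + 1.4²) ≈ 4.0.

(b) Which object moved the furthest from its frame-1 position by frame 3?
the orange triangle

(moved 14.5; next 13.0)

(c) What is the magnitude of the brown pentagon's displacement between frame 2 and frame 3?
7.6

The brown pentagon moved from (11.6, 6.7) to (11.5, 14.3), a distance of √(0.1² + 7.6²) ≈ 7.6.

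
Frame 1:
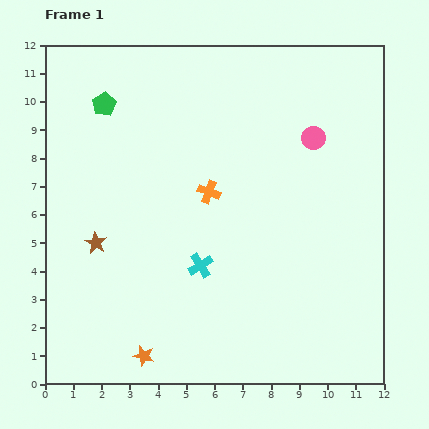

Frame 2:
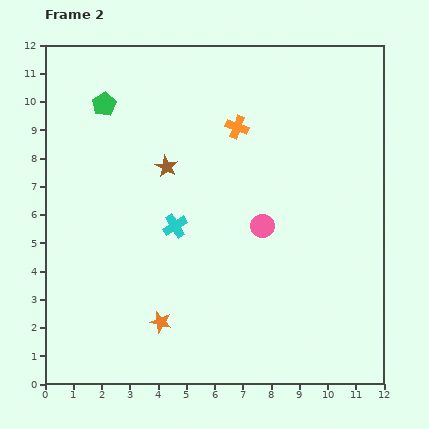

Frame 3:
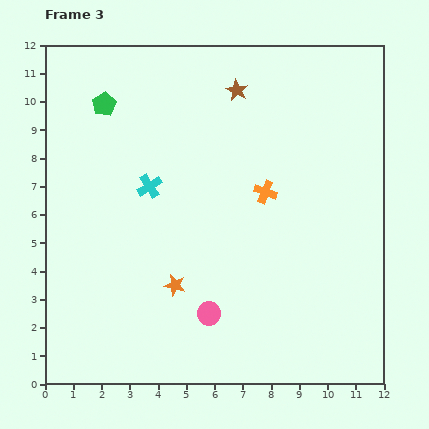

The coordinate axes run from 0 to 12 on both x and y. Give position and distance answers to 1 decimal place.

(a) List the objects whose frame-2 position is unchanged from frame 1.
the green pentagon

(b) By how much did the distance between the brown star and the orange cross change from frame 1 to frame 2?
-1.5

Distance in frame 1: 4.4. Distance in frame 2: 2.9.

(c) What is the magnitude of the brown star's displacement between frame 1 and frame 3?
7.4

The brown star moved from (1.8, 5.0) to (6.8, 10.4), a distance of √(5.0² + 5.4²) ≈ 7.4.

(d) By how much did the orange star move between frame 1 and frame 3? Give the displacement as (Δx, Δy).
(1.1, 2.5)

The orange star was at (3.5, 1.0) in frame 1 and (4.6, 3.5) in frame 3.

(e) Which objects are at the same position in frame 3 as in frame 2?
the green pentagon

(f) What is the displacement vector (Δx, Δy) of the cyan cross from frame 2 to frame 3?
(-0.9, 1.4)

The cyan cross was at (4.6, 5.6) in frame 2 and (3.7, 7.0) in frame 3.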